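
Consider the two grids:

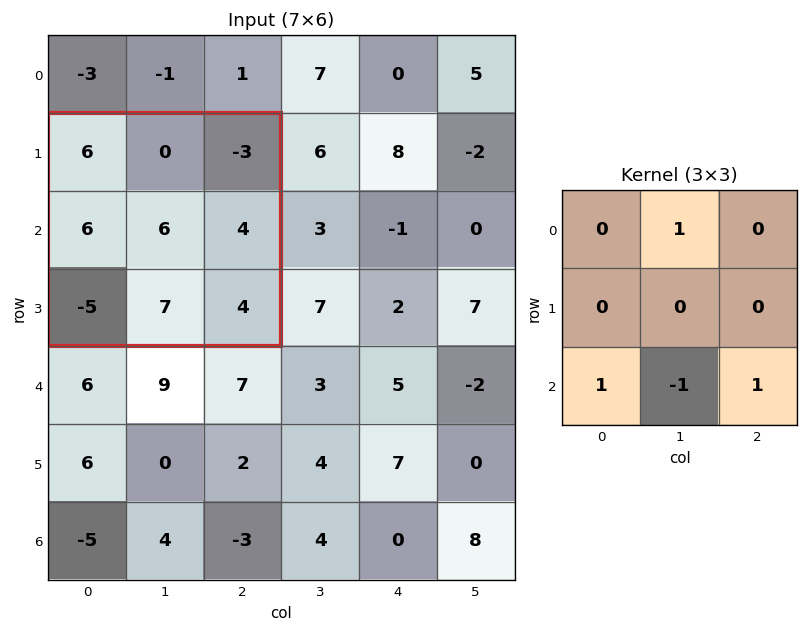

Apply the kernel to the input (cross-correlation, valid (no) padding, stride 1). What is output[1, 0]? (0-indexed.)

-8

The receptive field on the input at this output position is [6 0 -3 / 6 6 4 / -5 7 4]. Elementwise product with the kernel and sum: 0·1 + -5·1 + 7·-1 + 4·1.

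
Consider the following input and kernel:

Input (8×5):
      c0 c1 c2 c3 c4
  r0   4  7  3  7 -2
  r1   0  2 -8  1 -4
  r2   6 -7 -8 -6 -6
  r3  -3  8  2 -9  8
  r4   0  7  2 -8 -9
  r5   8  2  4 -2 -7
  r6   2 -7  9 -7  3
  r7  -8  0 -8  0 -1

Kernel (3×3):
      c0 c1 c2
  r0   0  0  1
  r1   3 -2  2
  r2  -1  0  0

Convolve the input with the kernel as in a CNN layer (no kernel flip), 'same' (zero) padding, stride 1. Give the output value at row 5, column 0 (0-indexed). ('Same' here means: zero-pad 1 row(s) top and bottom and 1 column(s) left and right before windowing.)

-5

The receptive field on the zero-padded input at this output position is [0 0 7 / 0 8 2 / 0 2 -7]. Elementwise product with the kernel and sum: 7·1 + 0·3 + 8·-2 + 2·2 + 0·-1.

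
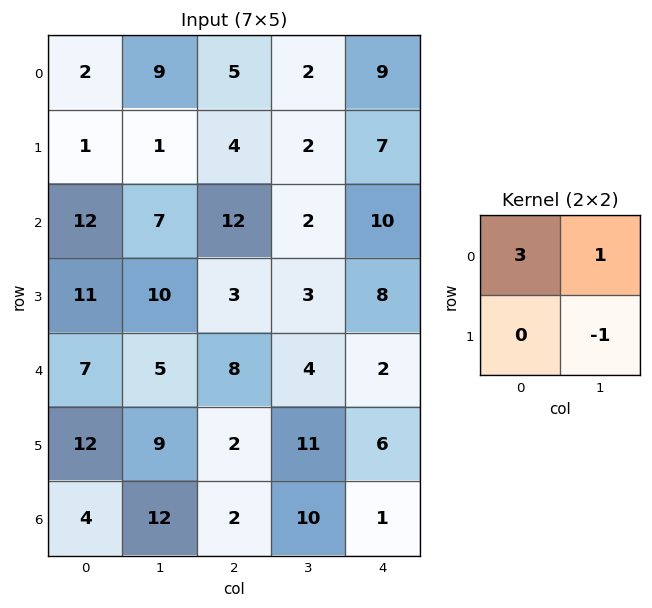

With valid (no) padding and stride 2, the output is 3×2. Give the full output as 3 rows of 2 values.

14 15
33 35
17 17

Output[0,0]: The receptive field on the input at this output position is [2 9 / 1 1]. Elementwise product with the kernel and sum: 2·3 + 9·1 + 1·-1.
Output[0,1]: The receptive field on the input at this output position is [5 2 / 4 2]. Elementwise product with the kernel and sum: 5·3 + 2·1 + 2·-1.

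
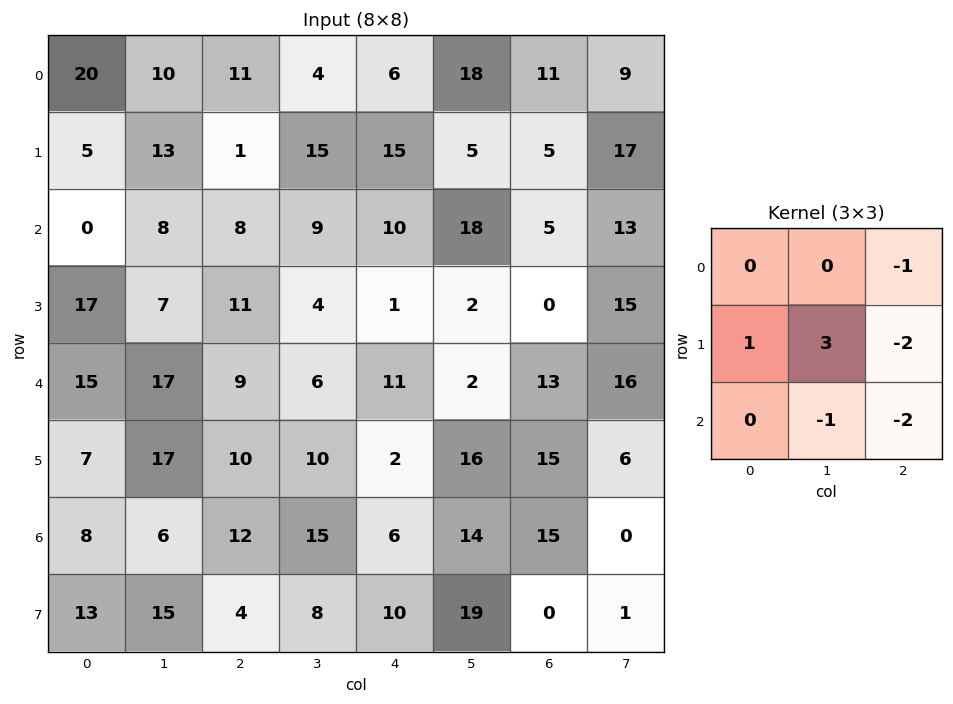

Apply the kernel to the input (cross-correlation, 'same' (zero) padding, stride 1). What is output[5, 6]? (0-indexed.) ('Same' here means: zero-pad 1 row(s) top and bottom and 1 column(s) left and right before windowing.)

18

The receptive field on the zero-padded input at this output position is [2 13 16 / 16 15 6 / 14 15 0]. Elementwise product with the kernel and sum: 16·-1 + 16·1 + 15·3 + 6·-2 + 15·-1 + 0·-2.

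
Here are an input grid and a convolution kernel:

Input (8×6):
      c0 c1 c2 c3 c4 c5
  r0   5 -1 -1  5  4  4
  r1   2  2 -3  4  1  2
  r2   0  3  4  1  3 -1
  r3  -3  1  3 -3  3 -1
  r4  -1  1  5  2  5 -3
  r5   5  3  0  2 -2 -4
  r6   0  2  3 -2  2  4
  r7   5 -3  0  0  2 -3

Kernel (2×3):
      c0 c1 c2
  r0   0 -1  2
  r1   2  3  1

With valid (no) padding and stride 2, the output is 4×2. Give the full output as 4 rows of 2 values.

Output[0,0]: The receptive field on the input at this output position is [5 -1 -1 / 2 2 -3]. Elementwise product with the kernel and sum: -1·-1 + -1·2 + 2·2 + 2·3 + -3·1.
Output[0,1]: The receptive field on the input at this output position is [-1 5 4 / -3 4 1]. Elementwise product with the kernel and sum: 5·-1 + 4·2 + -3·2 + 4·3 + 1·1.

6 10
5 5
28 12
5 8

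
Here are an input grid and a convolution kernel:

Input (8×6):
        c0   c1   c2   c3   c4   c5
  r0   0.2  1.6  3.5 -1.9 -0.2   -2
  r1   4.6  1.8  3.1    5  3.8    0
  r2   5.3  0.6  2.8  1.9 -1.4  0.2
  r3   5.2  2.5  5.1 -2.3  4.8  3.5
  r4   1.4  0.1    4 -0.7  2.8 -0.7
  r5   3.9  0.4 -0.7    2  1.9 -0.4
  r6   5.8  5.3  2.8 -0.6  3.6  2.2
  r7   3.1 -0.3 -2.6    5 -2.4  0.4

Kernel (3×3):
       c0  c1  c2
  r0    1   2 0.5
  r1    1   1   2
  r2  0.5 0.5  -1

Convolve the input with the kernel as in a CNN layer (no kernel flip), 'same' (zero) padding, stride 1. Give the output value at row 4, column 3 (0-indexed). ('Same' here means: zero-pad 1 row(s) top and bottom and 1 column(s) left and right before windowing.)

The receptive field on the zero-padded input at this output position is [5.1 -2.3 4.8 / 4 -0.7 2.8 / -0.7 2 1.9]. Elementwise product with the kernel and sum: 5.1·1 + -2.3·2 + 4.8·0.5 + 4·1 + -0.7·1 + 2.8·2 + -0.7·0.5 + 2·0.5 + 1.9·-1.

10.55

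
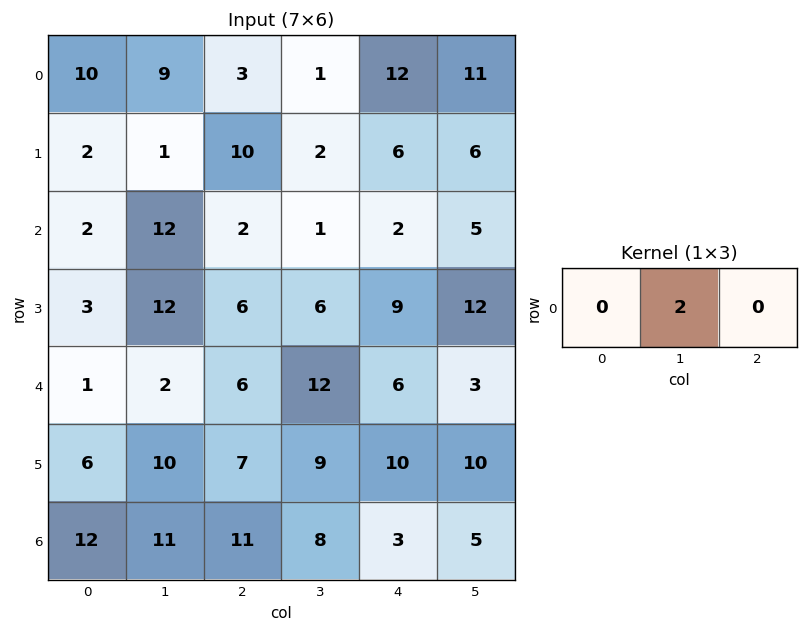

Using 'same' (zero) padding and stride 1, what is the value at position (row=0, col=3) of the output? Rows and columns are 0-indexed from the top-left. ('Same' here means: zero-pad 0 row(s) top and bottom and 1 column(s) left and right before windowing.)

The receptive field on the zero-padded input at this output position is [3 1 12]. Elementwise product with the kernel and sum: 1·2.

2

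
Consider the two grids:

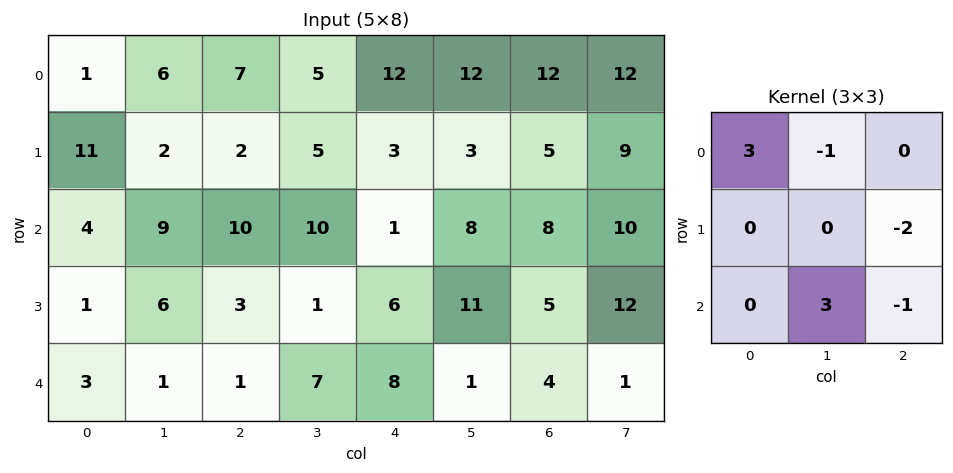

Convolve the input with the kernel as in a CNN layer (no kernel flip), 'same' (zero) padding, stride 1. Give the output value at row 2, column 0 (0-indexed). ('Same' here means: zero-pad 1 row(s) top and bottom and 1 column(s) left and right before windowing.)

The receptive field on the zero-padded input at this output position is [0 11 2 / 0 4 9 / 0 1 6]. Elementwise product with the kernel and sum: 0·3 + 11·-1 + 9·-2 + 1·3 + 6·-1.

-32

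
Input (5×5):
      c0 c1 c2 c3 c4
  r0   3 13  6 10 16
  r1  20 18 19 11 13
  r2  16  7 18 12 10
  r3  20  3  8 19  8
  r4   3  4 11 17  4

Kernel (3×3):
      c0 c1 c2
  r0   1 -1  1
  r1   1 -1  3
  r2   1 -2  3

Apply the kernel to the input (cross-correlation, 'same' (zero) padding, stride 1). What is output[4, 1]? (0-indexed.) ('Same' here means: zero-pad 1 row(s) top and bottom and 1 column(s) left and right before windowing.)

57

The receptive field on the zero-padded input at this output position is [20 3 8 / 3 4 11 / 0 0 0]. Elementwise product with the kernel and sum: 20·1 + 3·-1 + 8·1 + 3·1 + 4·-1 + 11·3 + 0·1 + 0·-2 + 0·3.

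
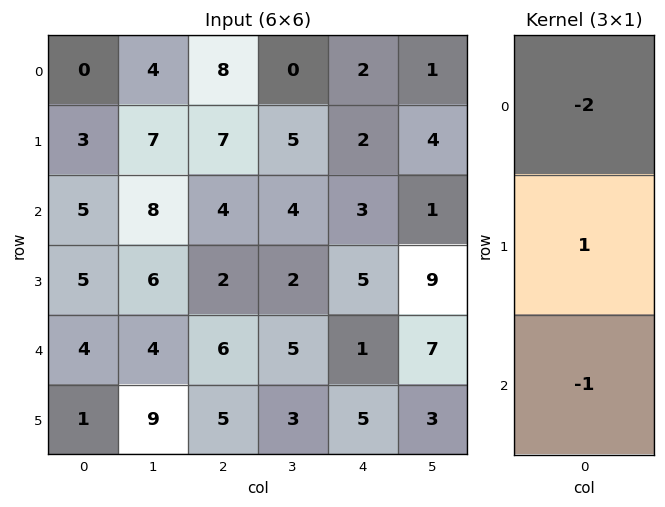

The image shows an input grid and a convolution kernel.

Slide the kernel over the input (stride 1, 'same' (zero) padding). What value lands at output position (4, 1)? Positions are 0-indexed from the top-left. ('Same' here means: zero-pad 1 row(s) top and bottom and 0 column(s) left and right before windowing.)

-17

The receptive field on the zero-padded input at this output position is [6 / 4 / 9]. Elementwise product with the kernel and sum: 6·-2 + 4·1 + 9·-1.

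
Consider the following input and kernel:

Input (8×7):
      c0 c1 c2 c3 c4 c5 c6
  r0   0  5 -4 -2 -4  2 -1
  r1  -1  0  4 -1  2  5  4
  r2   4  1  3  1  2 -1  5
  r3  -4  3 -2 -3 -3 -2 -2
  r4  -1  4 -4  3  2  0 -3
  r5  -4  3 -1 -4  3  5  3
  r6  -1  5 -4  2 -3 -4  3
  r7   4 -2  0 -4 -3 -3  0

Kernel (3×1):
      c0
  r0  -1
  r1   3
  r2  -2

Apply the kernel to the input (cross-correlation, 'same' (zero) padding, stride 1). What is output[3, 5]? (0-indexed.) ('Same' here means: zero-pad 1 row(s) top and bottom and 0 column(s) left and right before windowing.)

-5

The receptive field on the zero-padded input at this output position is [-1 / -2 / 0]. Elementwise product with the kernel and sum: -1·-1 + -2·3 + 0·-2.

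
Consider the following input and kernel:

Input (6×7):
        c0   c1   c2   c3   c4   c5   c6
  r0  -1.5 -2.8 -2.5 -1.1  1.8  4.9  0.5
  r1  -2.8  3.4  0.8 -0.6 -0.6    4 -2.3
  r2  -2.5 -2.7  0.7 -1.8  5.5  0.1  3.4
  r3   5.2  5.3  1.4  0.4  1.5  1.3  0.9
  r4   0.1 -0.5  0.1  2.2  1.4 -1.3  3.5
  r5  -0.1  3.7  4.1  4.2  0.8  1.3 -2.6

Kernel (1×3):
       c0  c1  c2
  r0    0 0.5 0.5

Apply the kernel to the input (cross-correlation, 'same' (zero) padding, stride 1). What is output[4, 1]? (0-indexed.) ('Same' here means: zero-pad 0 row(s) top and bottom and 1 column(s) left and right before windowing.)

-0.2

The receptive field on the zero-padded input at this output position is [0.1 -0.5 0.1]. Elementwise product with the kernel and sum: -0.5·0.5 + 0.1·0.5.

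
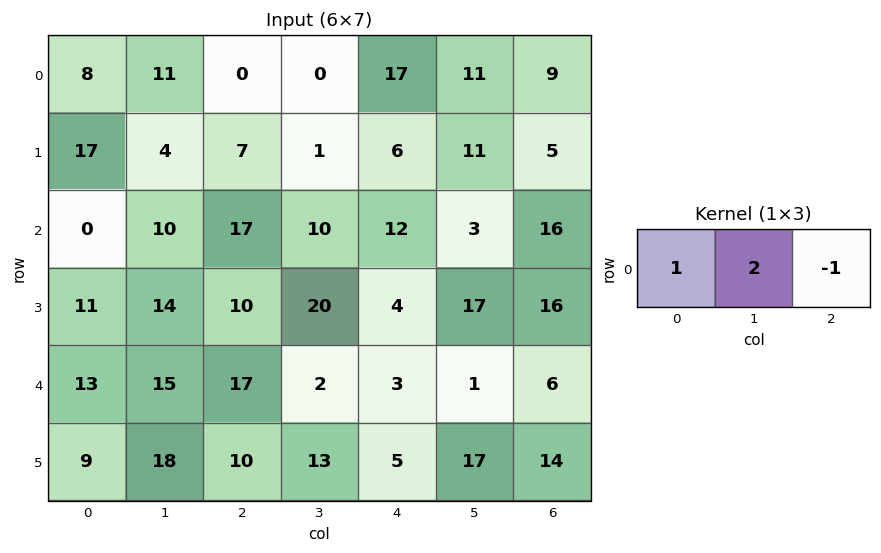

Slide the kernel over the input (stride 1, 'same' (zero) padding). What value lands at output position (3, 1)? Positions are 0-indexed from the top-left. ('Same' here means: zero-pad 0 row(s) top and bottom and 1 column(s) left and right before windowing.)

29

The receptive field on the zero-padded input at this output position is [11 14 10]. Elementwise product with the kernel and sum: 11·1 + 14·2 + 10·-1.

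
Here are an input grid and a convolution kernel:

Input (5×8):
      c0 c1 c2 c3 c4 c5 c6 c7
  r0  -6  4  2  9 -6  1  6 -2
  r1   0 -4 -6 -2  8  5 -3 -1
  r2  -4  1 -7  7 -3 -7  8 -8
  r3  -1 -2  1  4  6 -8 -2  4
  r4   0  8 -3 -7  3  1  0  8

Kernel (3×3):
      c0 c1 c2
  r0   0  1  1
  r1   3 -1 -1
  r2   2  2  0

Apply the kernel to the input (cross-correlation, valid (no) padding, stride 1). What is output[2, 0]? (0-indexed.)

The receptive field on the input at this output position is [-4 1 -7 / -1 -2 1 / 0 8 -3]. Elementwise product with the kernel and sum: 1·1 + -7·1 + -1·3 + -2·-1 + 1·-1 + 0·2 + 8·2.

8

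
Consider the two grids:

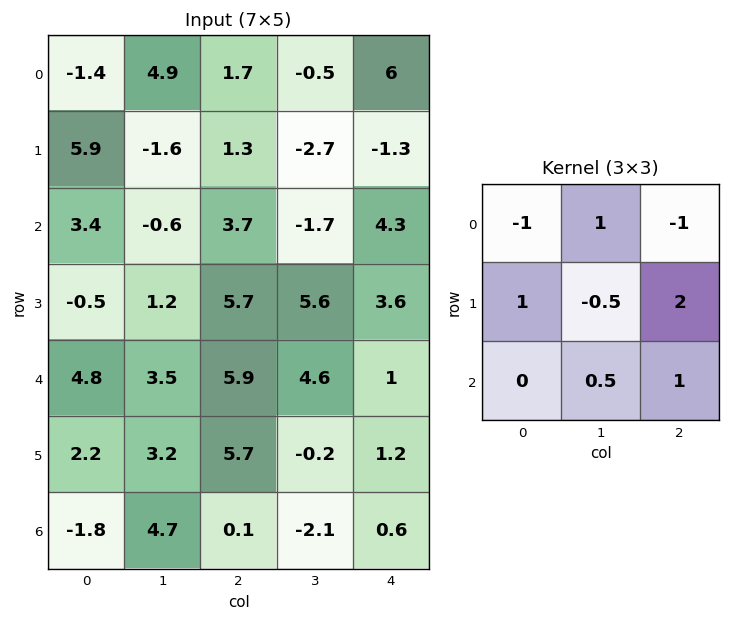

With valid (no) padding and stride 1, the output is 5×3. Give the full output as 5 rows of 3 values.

Output[0,0]: The receptive field on the input at this output position is [-1.4 4.9 1.7 / 5.9 -1.6 1.3 / 3.4 -0.6 3.7]. Elementwise product with the kernel and sum: -1.4·-1 + 4.9·1 + 1.7·-1 + 5.9·1 + -1.6·-0.5 + 1.3·2 + -0.6·0.5 + 3.7·1.

17.3 -10.2 -4.7
8.6 8.2 16.85
10.25 23.1 3.7
18.15 11.3 3
7.25 -4.3 5.45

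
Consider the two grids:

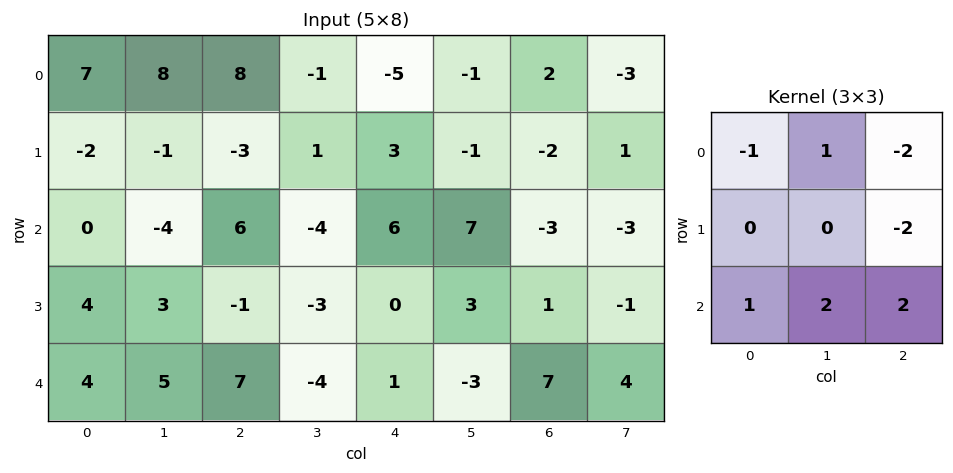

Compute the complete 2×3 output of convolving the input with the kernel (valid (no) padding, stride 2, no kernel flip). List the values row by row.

-5 5 18
14 -21 14

Output[0,0]: The receptive field on the input at this output position is [7 8 8 / -2 -1 -3 / 0 -4 6]. Elementwise product with the kernel and sum: 7·-1 + 8·1 + 8·-2 + -3·-2 + 0·1 + -4·2 + 6·2.
Output[0,1]: The receptive field on the input at this output position is [8 -1 -5 / -3 1 3 / 6 -4 6]. Elementwise product with the kernel and sum: 8·-1 + -1·1 + -5·-2 + 3·-2 + 6·1 + -4·2 + 6·2.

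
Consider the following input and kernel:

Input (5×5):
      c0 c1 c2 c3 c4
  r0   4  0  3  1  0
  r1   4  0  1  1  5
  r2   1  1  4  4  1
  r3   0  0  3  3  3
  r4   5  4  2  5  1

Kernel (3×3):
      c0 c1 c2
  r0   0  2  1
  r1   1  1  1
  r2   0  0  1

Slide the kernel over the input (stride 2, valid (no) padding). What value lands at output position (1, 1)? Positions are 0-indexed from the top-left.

The receptive field on the input at this output position is [4 4 1 / 3 3 3 / 2 5 1]. Elementwise product with the kernel and sum: 4·2 + 1·1 + 3·1 + 3·1 + 3·1 + 1·1.

19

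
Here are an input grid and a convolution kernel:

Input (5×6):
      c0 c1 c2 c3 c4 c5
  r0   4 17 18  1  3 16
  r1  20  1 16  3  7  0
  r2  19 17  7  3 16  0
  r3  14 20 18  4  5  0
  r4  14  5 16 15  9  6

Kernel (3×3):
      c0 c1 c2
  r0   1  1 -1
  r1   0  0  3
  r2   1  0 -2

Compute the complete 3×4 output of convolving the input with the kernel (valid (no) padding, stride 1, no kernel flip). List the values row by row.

56 54 12 -9
4 35 68 14
65 8 7 22

Output[0,0]: The receptive field on the input at this output position is [4 17 18 / 20 1 16 / 19 17 7]. Elementwise product with the kernel and sum: 4·1 + 17·1 + 18·-1 + 16·3 + 19·1 + 7·-2.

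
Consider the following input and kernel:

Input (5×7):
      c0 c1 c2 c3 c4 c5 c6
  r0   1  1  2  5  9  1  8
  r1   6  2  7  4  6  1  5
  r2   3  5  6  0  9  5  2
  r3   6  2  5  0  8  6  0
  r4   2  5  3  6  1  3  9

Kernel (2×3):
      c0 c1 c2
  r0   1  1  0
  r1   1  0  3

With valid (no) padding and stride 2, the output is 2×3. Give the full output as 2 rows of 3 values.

Output[0,0]: The receptive field on the input at this output position is [1 1 2 / 6 2 7]. Elementwise product with the kernel and sum: 1·1 + 1·1 + 6·1 + 7·3.
Output[0,1]: The receptive field on the input at this output position is [2 5 9 / 7 4 6]. Elementwise product with the kernel and sum: 2·1 + 5·1 + 7·1 + 6·3.

29 32 31
29 35 22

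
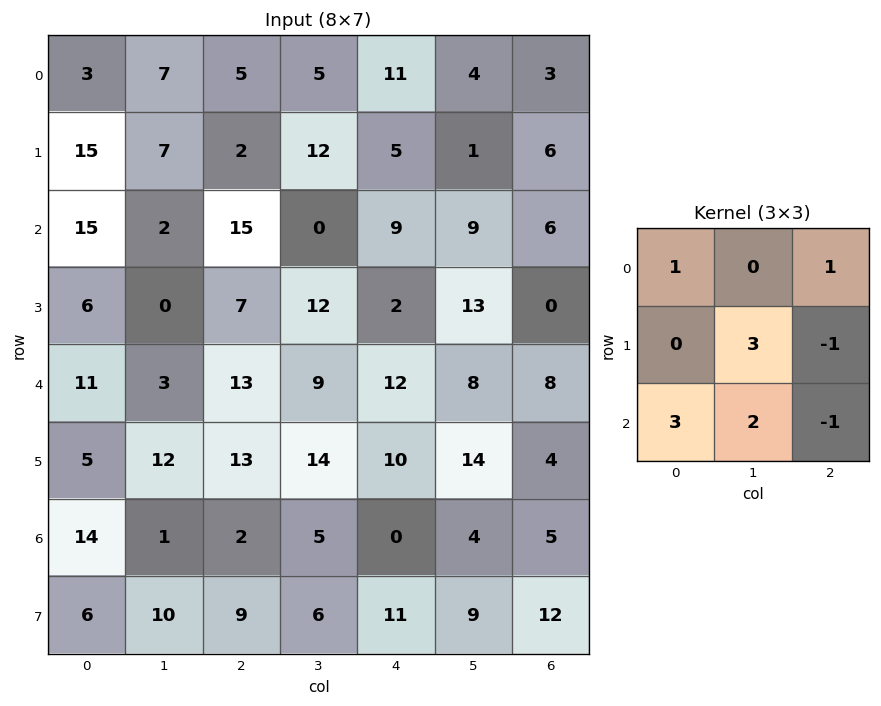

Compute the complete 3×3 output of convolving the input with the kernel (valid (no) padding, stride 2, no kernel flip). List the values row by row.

Output[0,0]: The receptive field on the input at this output position is [3 7 5 / 15 7 2 / 15 2 15]. Elementwise product with the kernel and sum: 3·1 + 5·1 + 7·3 + 2·-1 + 15·3 + 2·2 + 15·-1.

61 83 50
49 103 98
89 73 61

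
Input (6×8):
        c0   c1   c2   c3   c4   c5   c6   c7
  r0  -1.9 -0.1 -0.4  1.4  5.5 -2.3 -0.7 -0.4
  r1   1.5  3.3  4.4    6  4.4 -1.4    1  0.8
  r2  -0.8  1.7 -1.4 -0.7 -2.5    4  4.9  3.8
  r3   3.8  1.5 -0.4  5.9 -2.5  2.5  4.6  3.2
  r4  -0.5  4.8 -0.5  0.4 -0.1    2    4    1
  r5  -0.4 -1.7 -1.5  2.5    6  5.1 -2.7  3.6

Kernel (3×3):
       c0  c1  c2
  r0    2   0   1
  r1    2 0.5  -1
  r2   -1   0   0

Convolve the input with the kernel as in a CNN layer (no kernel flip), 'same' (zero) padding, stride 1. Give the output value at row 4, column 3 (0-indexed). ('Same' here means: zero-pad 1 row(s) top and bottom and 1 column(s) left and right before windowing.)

-2.5

The receptive field on the zero-padded input at this output position is [-0.4 5.9 -2.5 / -0.5 0.4 -0.1 / -1.5 2.5 6]. Elementwise product with the kernel and sum: -0.4·2 + -2.5·1 + -0.5·2 + 0.4·0.5 + -0.1·-1 + -1.5·-1.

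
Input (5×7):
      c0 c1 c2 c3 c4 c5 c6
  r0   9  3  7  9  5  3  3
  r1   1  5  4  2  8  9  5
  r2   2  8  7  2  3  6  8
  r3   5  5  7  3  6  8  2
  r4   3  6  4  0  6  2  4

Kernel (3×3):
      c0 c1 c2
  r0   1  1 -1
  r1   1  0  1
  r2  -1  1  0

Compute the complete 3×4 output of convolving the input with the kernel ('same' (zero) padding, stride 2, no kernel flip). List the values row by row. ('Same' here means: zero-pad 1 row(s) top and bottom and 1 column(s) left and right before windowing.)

Output[0,0]: The receptive field on the zero-padded input at this output position is [0 0 0 / 0 9 3 / 0 1 5]. Elementwise product with the kernel and sum: 0·1 + 0·1 + 0·-1 + 0·1 + 3·1 + 0·-1 + 1·1.
Output[0,1]: The receptive field on the zero-padded input at this output position is [0 0 0 / 3 7 9 / 5 4 2]. Elementwise product with the kernel and sum: 0·1 + 0·1 + 0·-1 + 3·1 + 9·1 + 5·-1 + 4·1.

4 11 18 -1
9 19 12 14
6 15 3 12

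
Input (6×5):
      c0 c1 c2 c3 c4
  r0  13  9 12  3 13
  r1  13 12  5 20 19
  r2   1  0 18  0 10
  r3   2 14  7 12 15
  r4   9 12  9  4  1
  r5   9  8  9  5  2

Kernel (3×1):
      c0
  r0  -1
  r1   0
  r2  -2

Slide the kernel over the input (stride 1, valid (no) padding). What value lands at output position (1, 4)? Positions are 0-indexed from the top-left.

The receptive field on the input at this output position is [19 / 10 / 15]. Elementwise product with the kernel and sum: 19·-1 + 15·-2.

-49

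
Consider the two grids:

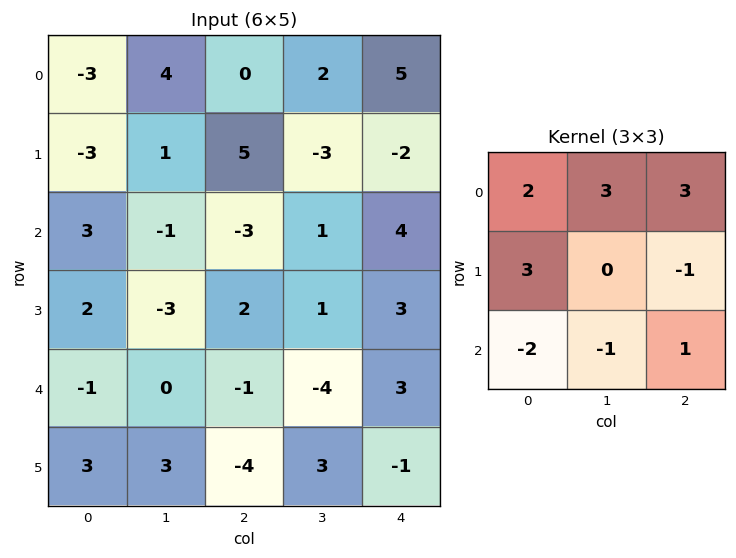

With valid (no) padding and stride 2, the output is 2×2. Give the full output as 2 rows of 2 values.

-16 47
-1 21

Output[0,0]: The receptive field on the input at this output position is [-3 4 0 / -3 1 5 / 3 -1 -3]. Elementwise product with the kernel and sum: -3·2 + 4·3 + 0·3 + -3·3 + 5·-1 + 3·-2 + -1·-1 + -3·1.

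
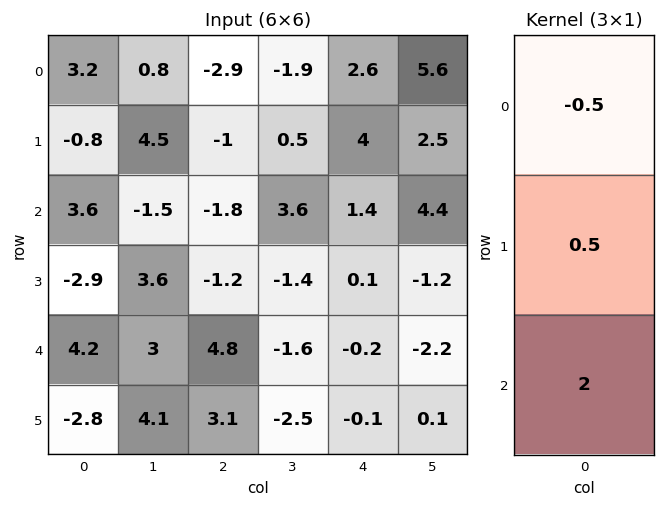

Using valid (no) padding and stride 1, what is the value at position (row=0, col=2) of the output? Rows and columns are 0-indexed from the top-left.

The receptive field on the input at this output position is [-2.9 / -1 / -1.8]. Elementwise product with the kernel and sum: -2.9·-0.5 + -1·0.5 + -1.8·2.

-2.65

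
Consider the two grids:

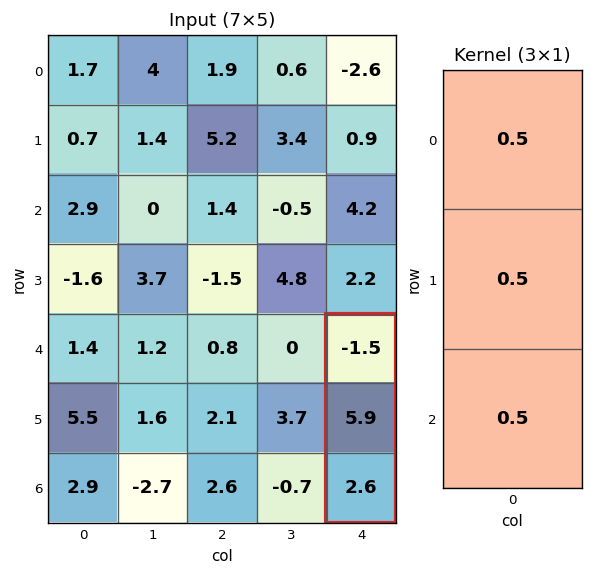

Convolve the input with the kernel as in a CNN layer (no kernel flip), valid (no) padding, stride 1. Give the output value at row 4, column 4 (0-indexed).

3.5

The receptive field on the input at this output position is [-1.5 / 5.9 / 2.6]. Elementwise product with the kernel and sum: -1.5·0.5 + 5.9·0.5 + 2.6·0.5.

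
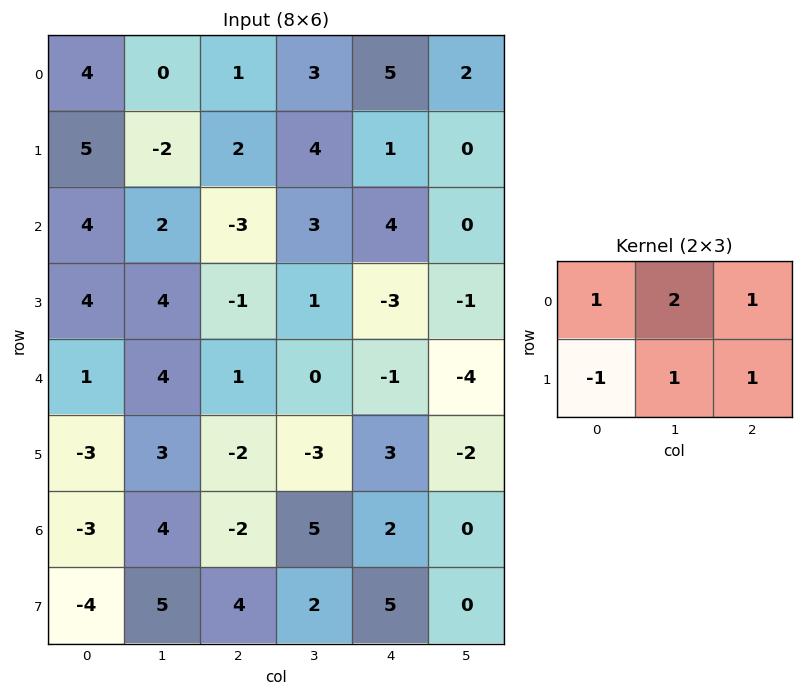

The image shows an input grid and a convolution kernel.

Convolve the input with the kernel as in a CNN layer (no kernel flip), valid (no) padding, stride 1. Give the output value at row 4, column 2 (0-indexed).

2

The receptive field on the input at this output position is [1 0 -1 / -2 -3 3]. Elementwise product with the kernel and sum: 1·1 + 0·2 + -1·1 + -2·-1 + -3·1 + 3·1.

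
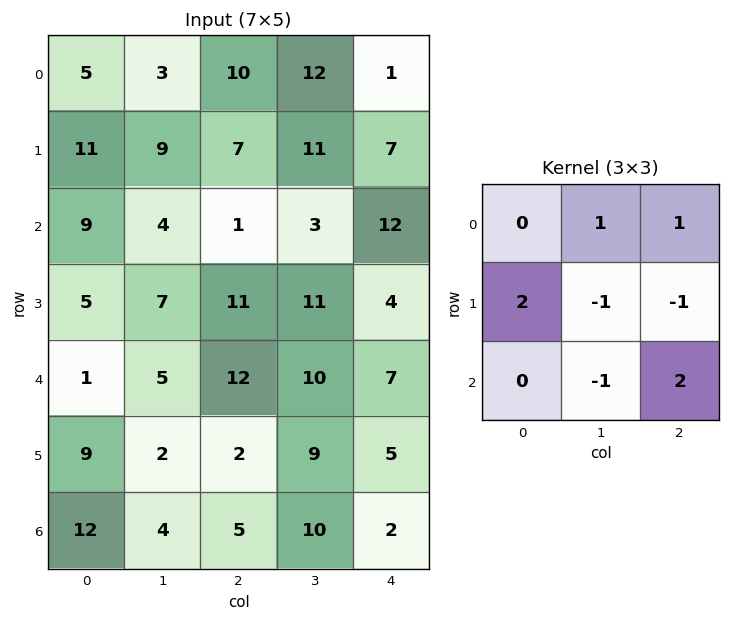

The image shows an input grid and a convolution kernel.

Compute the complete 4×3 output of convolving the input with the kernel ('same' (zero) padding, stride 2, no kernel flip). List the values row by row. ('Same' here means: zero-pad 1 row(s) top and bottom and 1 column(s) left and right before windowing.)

Output[0,0]: The receptive field on the zero-padded input at this output position is [0 0 0 / 0 5 3 / 0 11 9]. Elementwise product with the kernel and sum: 0·1 + 0·1 + 0·2 + 5·-1 + 3·-1 + 11·-1 + 9·2.
Output[0,1]: The receptive field on the zero-padded input at this output position is [0 0 0 / 3 10 12 / 9 7 11]. Elementwise product with the kernel and sum: 0·1 + 0·1 + 3·2 + 10·-1 + 12·-1 + 7·-1 + 11·2.

-1 -1 16
16 33 -3
1 26 12
-5 4 23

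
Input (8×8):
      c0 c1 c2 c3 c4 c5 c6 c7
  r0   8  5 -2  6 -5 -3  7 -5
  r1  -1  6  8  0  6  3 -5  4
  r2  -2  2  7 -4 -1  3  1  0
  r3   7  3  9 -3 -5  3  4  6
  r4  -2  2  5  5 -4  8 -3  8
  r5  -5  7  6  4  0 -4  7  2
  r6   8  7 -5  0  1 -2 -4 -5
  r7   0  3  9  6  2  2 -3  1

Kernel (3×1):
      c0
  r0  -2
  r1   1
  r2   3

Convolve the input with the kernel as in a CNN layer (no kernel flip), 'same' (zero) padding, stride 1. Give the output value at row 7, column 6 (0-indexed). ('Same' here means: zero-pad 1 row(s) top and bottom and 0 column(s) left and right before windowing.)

5

The receptive field on the zero-padded input at this output position is [-4 / -3 / 0]. Elementwise product with the kernel and sum: -4·-2 + -3·1 + 0·3.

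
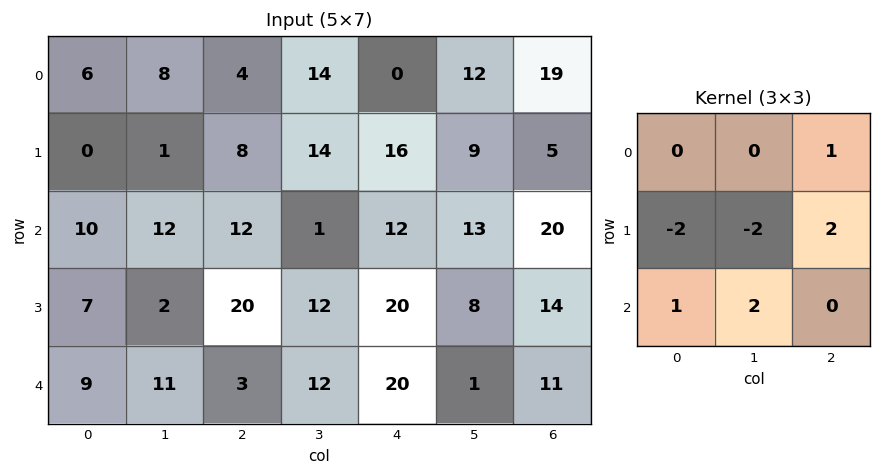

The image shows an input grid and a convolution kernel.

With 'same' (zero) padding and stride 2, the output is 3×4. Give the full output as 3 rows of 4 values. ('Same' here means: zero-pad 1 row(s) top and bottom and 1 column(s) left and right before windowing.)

Output[0,0]: The receptive field on the zero-padded input at this output position is [0 0 0 / 0 6 8 / 0 0 1]. Elementwise product with the kernel and sum: 0·1 + 0·-2 + 6·-2 + 8·2 + 0·1 + 0·2.
Output[0,1]: The receptive field on the zero-padded input at this output position is [0 0 0 / 8 4 14 / 1 8 14]. Elementwise product with the kernel and sum: 0·1 + 8·-2 + 4·-2 + 14·2 + 1·1 + 8·2.

4 21 42 -43
19 10 61 -30
6 8 -54 -24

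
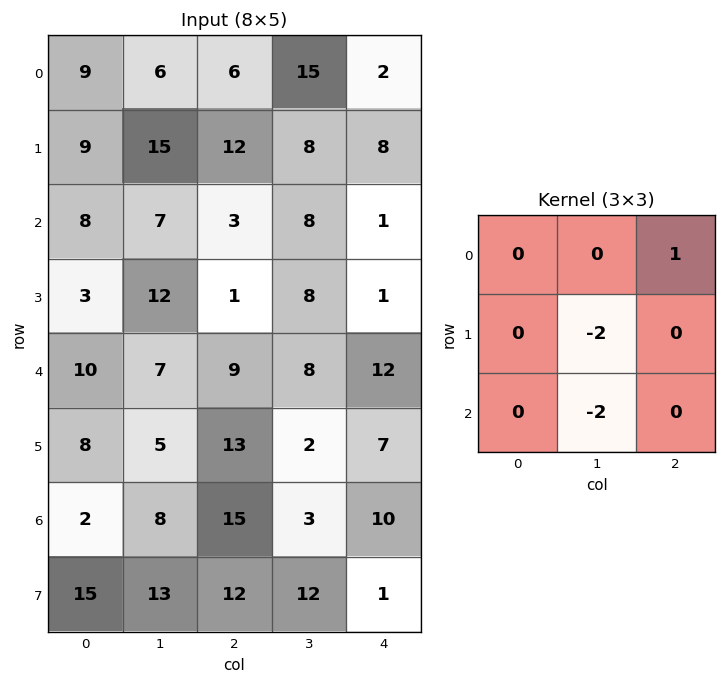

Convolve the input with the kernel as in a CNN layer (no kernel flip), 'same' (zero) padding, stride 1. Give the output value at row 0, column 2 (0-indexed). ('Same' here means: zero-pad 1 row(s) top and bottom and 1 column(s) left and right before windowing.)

-36

The receptive field on the zero-padded input at this output position is [0 0 0 / 6 6 15 / 15 12 8]. Elementwise product with the kernel and sum: 0·1 + 6·-2 + 12·-2.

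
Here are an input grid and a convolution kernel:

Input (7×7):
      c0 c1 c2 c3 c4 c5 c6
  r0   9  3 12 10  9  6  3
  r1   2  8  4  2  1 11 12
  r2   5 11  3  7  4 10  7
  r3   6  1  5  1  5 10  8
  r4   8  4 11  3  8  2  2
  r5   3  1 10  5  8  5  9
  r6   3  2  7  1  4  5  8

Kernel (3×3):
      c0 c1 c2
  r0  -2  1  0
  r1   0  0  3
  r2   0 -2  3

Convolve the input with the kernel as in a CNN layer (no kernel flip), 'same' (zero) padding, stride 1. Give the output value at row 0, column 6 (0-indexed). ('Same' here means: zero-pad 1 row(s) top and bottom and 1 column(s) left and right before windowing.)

The receptive field on the zero-padded input at this output position is [0 0 0 / 6 3 0 / 11 12 0]. Elementwise product with the kernel and sum: 0·-2 + 0·1 + 0·3 + 12·-2 + 0·3.

-24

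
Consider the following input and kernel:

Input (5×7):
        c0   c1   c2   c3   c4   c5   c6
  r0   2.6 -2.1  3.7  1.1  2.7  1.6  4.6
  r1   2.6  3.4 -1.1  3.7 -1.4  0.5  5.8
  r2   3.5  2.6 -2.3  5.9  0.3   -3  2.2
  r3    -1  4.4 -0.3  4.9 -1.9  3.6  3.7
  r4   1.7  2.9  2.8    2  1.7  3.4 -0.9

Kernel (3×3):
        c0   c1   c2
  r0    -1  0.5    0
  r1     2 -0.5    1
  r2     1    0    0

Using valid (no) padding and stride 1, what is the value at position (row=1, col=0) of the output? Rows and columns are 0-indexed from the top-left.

The receptive field on the input at this output position is [2.6 3.4 -1.1 / 3.5 2.6 -2.3 / -1 4.4 -0.3]. Elementwise product with the kernel and sum: 2.6·-1 + 3.4·0.5 + 3.5·2 + 2.6·-0.5 + -2.3·1 + -1·1.

1.5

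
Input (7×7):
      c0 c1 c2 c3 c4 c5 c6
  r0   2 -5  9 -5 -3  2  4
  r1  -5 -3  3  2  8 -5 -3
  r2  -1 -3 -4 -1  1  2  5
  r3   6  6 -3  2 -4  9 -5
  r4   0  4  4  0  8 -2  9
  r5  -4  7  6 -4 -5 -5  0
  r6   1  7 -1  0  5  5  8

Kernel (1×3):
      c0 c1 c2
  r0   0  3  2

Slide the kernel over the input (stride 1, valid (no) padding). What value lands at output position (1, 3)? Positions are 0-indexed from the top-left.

The receptive field on the input at this output position is [2 8 -5]. Elementwise product with the kernel and sum: 8·3 + -5·2.

14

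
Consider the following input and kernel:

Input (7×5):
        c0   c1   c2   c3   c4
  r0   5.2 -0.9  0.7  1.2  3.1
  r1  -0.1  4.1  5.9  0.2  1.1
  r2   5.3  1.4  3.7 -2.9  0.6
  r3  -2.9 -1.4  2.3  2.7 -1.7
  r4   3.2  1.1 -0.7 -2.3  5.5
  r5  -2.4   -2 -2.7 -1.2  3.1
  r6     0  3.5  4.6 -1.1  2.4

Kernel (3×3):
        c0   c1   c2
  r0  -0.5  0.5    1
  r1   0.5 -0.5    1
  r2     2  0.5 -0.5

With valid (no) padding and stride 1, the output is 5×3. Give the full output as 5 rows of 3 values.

Output[0,0]: The receptive field on the input at this output position is [5.2 -0.9 0.7 / -0.1 4.1 5.9 / 5.3 1.4 3.7]. Elementwise product with the kernel and sum: 5.2·-0.5 + -0.9·0.5 + 0.7·1 + -0.1·0.5 + 4.1·-0.5 + 5.9·1 + 5.3·2 + 1.4·0.5 + 3.7·-0.5.

10.9 7.4 12.95
6 -5.95 8.95
10.6 2.1 -9.9
-1.05 -1.6 -2.75
-5.2 5.8 14.5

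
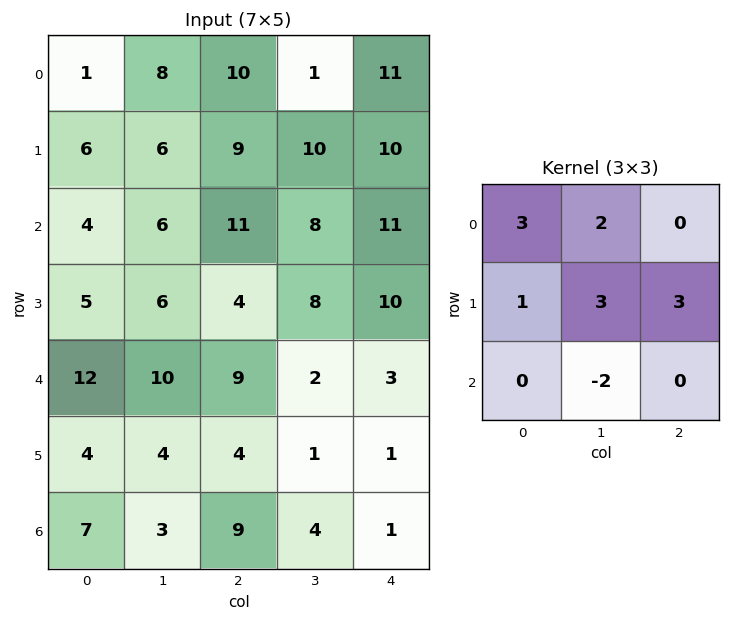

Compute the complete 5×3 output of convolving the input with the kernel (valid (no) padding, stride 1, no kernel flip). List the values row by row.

Output[0,0]: The receptive field on the input at this output position is [1 8 10 / 6 6 9 / 4 6 11]. Elementwise product with the kernel and sum: 1·3 + 8·2 + 6·1 + 6·3 + 9·3 + 6·-2.

58 85 85
73 91 99
39 64 103
88 61 50
78 49 33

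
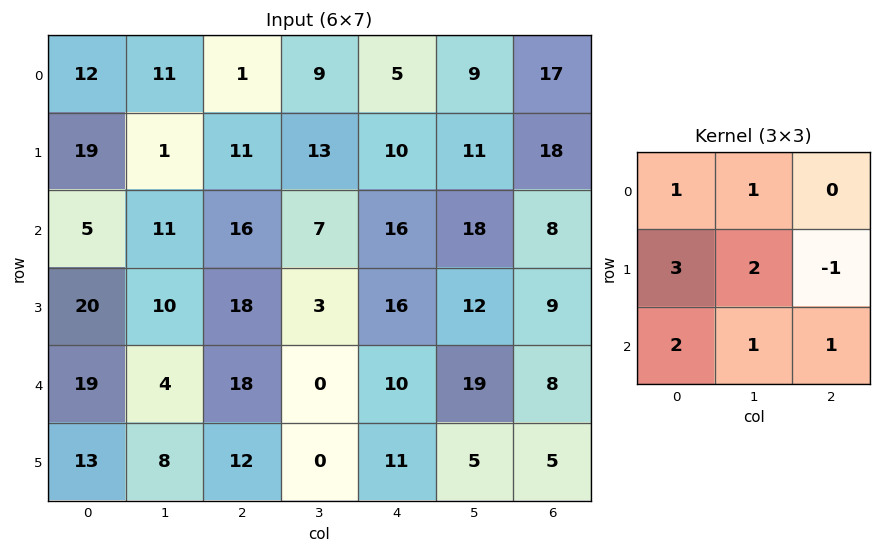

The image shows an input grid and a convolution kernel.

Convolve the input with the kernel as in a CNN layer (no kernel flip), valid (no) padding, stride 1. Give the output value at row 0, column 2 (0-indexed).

114

The receptive field on the input at this output position is [1 9 5 / 11 13 10 / 16 7 16]. Elementwise product with the kernel and sum: 1·1 + 9·1 + 11·3 + 13·2 + 10·-1 + 16·2 + 7·1 + 16·1.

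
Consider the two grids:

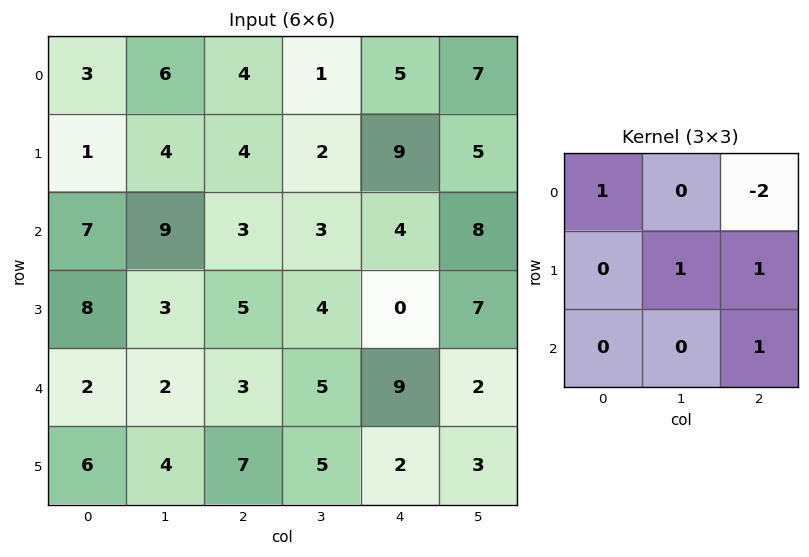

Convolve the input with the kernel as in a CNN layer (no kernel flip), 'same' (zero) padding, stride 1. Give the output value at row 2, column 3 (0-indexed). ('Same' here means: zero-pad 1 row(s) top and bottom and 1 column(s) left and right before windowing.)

-7

The receptive field on the zero-padded input at this output position is [4 2 9 / 3 3 4 / 5 4 0]. Elementwise product with the kernel and sum: 4·1 + 9·-2 + 3·1 + 4·1 + 0·1.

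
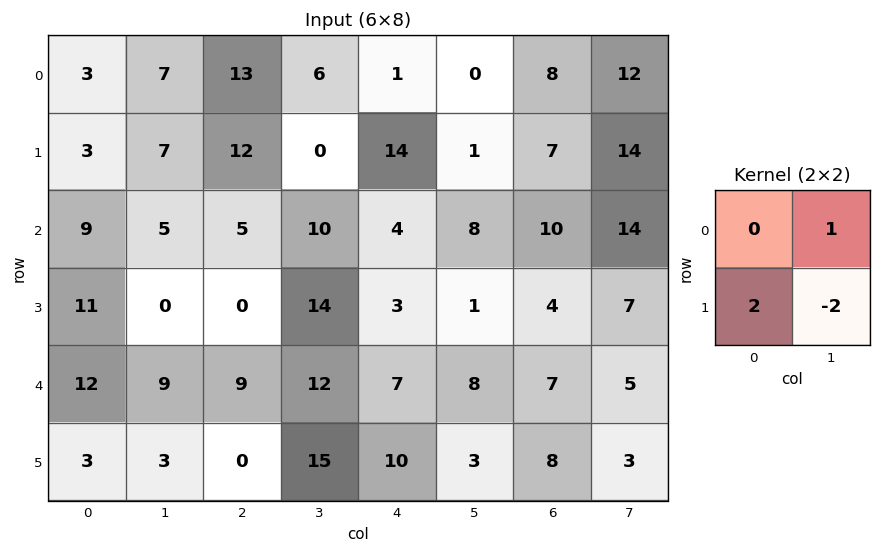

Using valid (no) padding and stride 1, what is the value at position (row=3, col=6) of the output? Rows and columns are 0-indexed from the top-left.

The receptive field on the input at this output position is [4 7 / 7 5]. Elementwise product with the kernel and sum: 7·1 + 7·2 + 5·-2.

11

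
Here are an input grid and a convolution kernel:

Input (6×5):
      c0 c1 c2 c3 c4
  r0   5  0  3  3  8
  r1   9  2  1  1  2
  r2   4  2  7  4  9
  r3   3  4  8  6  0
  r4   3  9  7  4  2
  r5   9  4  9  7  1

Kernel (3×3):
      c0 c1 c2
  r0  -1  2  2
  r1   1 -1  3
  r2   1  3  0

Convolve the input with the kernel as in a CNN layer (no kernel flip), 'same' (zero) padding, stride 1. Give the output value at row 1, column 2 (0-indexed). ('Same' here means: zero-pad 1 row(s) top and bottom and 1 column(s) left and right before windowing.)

39

The receptive field on the zero-padded input at this output position is [0 3 3 / 2 1 1 / 2 7 4]. Elementwise product with the kernel and sum: 0·-1 + 3·2 + 3·2 + 2·1 + 1·-1 + 1·3 + 2·1 + 7·3.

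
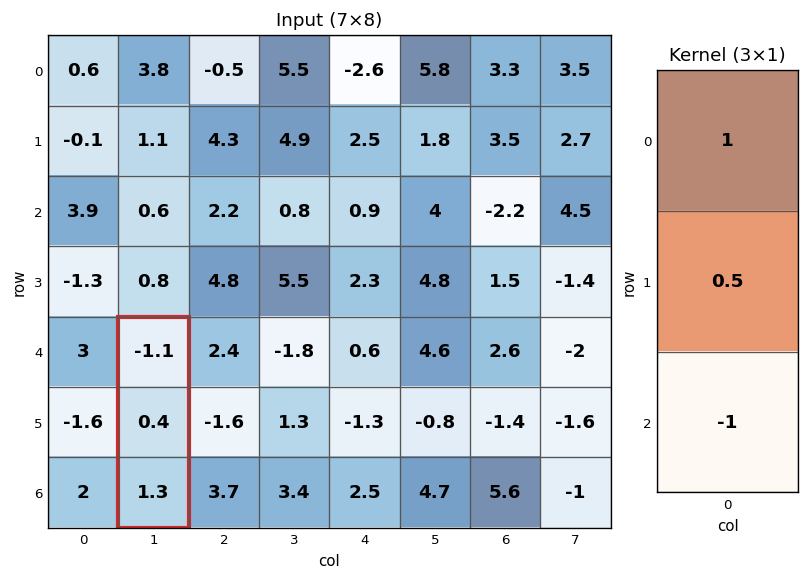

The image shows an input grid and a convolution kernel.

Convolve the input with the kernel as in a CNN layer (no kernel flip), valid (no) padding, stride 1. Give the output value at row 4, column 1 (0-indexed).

The receptive field on the input at this output position is [-1.1 / 0.4 / 1.3]. Elementwise product with the kernel and sum: -1.1·1 + 0.4·0.5 + 1.3·-1.

-2.2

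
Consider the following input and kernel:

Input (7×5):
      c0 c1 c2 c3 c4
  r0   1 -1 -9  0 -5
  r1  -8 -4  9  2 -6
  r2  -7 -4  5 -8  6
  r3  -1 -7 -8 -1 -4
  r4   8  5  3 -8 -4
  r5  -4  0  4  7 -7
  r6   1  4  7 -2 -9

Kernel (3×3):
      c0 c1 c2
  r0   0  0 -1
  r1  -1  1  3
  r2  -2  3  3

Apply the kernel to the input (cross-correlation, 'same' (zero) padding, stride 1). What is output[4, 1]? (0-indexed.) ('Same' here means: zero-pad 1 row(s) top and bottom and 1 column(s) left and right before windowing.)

The receptive field on the zero-padded input at this output position is [-1 -7 -8 / 8 5 3 / -4 0 4]. Elementwise product with the kernel and sum: -8·-1 + 8·-1 + 5·1 + 3·3 + -4·-2 + 0·3 + 4·3.

34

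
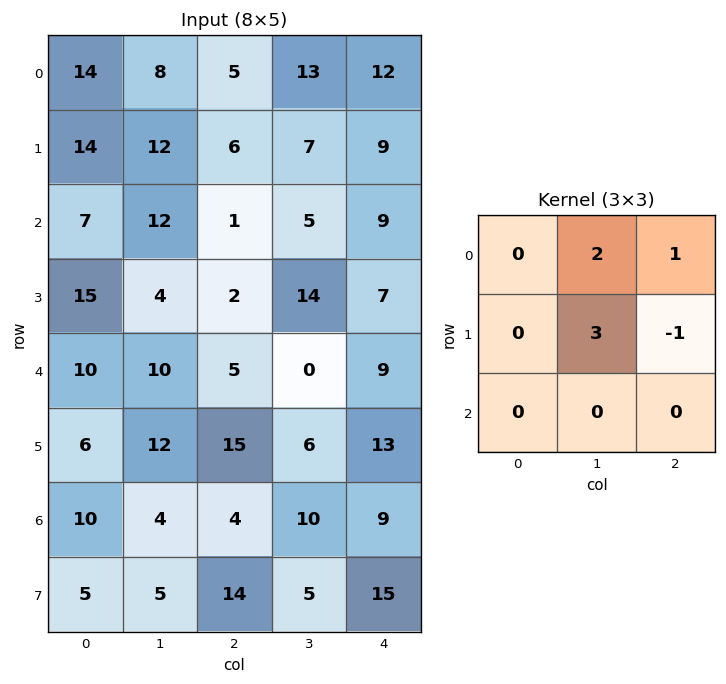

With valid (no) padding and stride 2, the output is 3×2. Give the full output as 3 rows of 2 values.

Output[0,0]: The receptive field on the input at this output position is [14 8 5 / 14 12 6 / 7 12 1]. Elementwise product with the kernel and sum: 8·2 + 5·1 + 12·3 + 6·-1.

51 50
35 54
46 14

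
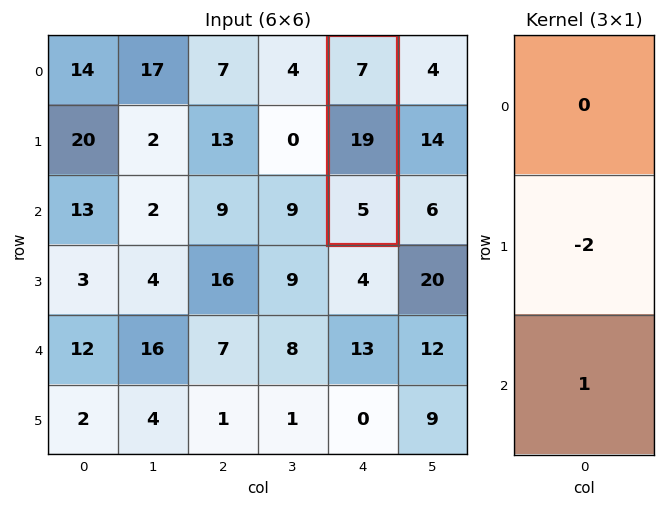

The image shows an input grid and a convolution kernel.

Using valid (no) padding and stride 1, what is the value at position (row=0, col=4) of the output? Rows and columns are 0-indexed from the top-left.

-33

The receptive field on the input at this output position is [7 / 19 / 5]. Elementwise product with the kernel and sum: 19·-2 + 5·1.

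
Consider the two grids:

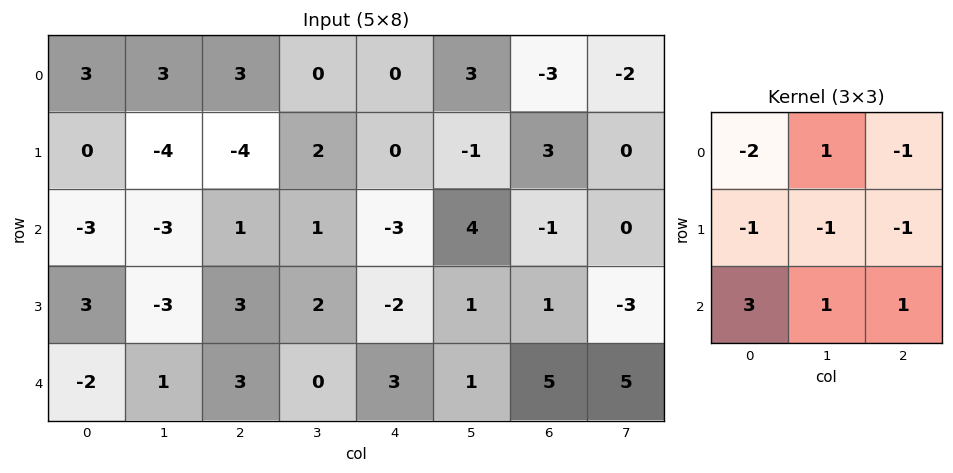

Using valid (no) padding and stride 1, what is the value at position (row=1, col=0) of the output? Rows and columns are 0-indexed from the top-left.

The receptive field on the input at this output position is [0 -4 -4 / -3 -3 1 / 3 -3 3]. Elementwise product with the kernel and sum: 0·-2 + -4·1 + -4·-1 + -3·-1 + -3·-1 + 1·-1 + 3·3 + -3·1 + 3·1.

14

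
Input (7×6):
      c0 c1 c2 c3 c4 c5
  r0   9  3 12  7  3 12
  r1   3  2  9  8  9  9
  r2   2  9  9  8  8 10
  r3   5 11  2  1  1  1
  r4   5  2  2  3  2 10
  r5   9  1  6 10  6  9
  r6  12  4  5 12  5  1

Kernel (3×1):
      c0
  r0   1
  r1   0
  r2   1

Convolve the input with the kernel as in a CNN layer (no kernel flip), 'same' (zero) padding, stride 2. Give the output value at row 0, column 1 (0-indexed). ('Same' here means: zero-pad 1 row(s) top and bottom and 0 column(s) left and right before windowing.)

9

The receptive field on the zero-padded input at this output position is [0 / 12 / 9]. Elementwise product with the kernel and sum: 0·1 + 9·1.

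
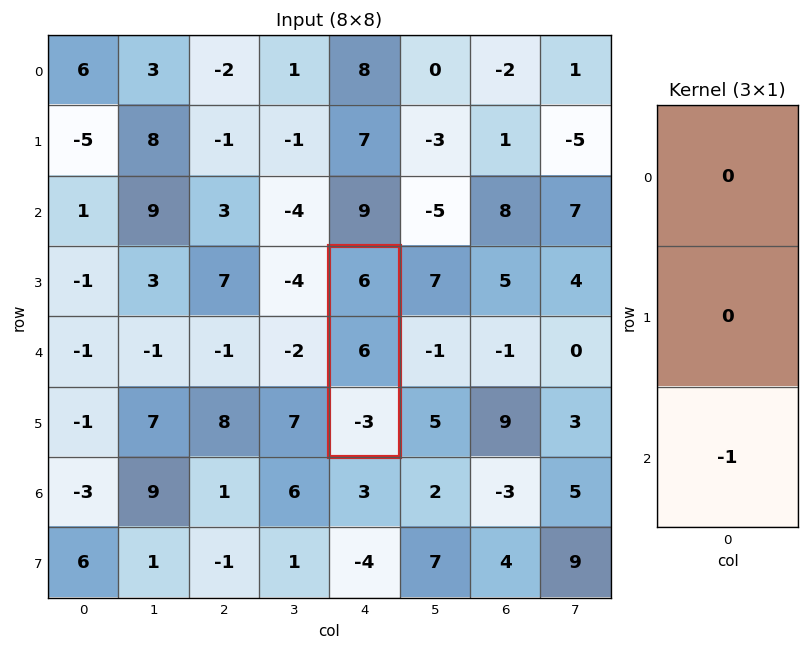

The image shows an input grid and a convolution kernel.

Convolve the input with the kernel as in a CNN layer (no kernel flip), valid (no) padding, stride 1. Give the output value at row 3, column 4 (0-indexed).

The receptive field on the input at this output position is [6 / 6 / -3]. Elementwise product with the kernel and sum: -3·-1.

3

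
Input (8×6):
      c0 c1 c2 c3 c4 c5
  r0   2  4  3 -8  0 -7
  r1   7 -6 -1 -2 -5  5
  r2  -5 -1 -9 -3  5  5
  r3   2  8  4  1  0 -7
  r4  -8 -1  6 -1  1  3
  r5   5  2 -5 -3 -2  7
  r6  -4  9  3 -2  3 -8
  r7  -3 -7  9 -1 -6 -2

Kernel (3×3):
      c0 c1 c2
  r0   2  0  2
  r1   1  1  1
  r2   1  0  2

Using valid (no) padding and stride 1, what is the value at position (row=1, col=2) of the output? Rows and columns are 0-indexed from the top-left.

-15

The receptive field on the input at this output position is [-1 -2 -5 / -9 -3 5 / 4 1 0]. Elementwise product with the kernel and sum: -1·2 + -5·2 + -9·1 + -3·1 + 5·1 + 4·1 + 0·2.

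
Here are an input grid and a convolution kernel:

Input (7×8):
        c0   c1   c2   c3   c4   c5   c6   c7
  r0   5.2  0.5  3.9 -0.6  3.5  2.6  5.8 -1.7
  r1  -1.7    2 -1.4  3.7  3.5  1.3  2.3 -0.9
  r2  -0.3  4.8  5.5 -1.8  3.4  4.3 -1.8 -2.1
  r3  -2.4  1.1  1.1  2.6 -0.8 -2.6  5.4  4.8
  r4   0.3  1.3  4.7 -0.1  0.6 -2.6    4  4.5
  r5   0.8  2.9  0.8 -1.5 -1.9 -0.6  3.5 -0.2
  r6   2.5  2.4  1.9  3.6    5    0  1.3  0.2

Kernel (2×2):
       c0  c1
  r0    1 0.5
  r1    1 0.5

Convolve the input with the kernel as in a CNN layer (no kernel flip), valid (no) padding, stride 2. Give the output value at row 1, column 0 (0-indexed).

The receptive field on the input at this output position is [-0.3 4.8 / -2.4 1.1]. Elementwise product with the kernel and sum: -0.3·1 + 4.8·0.5 + -2.4·1 + 1.1·0.5.

0.25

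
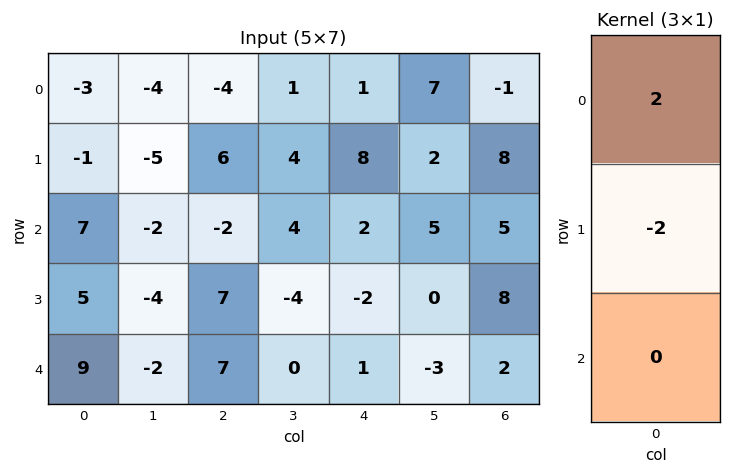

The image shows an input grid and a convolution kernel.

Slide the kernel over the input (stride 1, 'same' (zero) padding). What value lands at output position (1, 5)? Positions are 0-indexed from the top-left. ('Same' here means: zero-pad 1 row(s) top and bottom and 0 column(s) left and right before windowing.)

The receptive field on the zero-padded input at this output position is [7 / 2 / 5]. Elementwise product with the kernel and sum: 7·2 + 2·-2.

10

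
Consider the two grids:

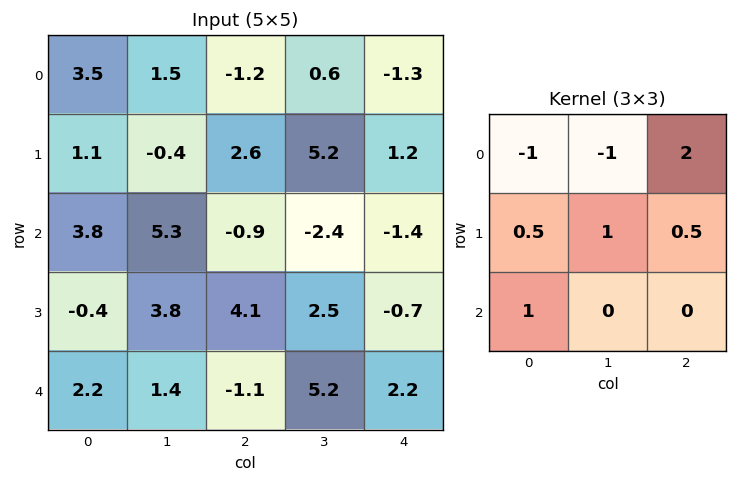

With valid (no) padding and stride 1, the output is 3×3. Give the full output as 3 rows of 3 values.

Output[0,0]: The receptive field on the input at this output position is [3.5 1.5 -1.2 / 1.1 -0.4 2.6 / 3.8 5.3 -0.9]. Elementwise product with the kernel and sum: 3.5·-1 + 1.5·-1 + -1.2·2 + 1.1·0.5 + -0.4·1 + 2.6·0.5 + 3.8·1.
Output[0,1]: The receptive field on the input at this output position is [1.5 -1.2 0.6 / -0.4 2.6 5.2 / 5.3 -0.9 -2.4]. Elementwise product with the kernel and sum: 1.5·-1 + -1.2·-1 + 0.6·2 + -0.4·0.5 + 2.6·1 + 5.2·0.5 + 5.3·1.

-2.15 11.2 4.2
10.85 12.55 -4.85
-3.05 -0.55 3.6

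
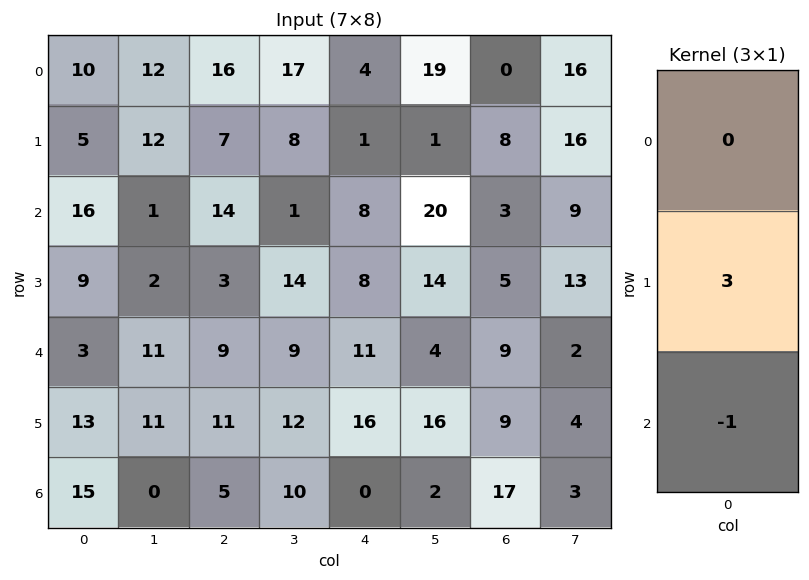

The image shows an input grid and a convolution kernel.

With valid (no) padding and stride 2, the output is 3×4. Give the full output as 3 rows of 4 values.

Output[0,0]: The receptive field on the input at this output position is [10 / 5 / 16]. Elementwise product with the kernel and sum: 5·3 + 16·-1.

-1 7 -5 21
24 0 13 6
24 28 48 10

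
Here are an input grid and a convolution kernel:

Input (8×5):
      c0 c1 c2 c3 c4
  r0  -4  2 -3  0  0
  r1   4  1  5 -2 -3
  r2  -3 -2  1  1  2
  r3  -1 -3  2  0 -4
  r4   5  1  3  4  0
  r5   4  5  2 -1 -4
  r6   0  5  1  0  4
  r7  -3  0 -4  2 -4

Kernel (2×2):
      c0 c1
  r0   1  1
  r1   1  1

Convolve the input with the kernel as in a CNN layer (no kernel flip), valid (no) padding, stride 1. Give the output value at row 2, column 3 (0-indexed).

The receptive field on the input at this output position is [1 2 / 0 -4]. Elementwise product with the kernel and sum: 1·1 + 2·1 + 0·1 + -4·1.

-1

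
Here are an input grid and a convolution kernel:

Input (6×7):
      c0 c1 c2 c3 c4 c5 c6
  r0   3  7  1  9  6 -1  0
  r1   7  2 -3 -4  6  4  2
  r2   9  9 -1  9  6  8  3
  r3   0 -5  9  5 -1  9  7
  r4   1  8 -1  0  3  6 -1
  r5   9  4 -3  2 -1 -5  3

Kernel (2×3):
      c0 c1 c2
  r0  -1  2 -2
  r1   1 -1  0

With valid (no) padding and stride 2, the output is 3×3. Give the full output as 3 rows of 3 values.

14 6 -6
16 11 -6
22 -10 15

Output[0,0]: The receptive field on the input at this output position is [3 7 1 / 7 2 -3]. Elementwise product with the kernel and sum: 3·-1 + 7·2 + 1·-2 + 7·1 + 2·-1.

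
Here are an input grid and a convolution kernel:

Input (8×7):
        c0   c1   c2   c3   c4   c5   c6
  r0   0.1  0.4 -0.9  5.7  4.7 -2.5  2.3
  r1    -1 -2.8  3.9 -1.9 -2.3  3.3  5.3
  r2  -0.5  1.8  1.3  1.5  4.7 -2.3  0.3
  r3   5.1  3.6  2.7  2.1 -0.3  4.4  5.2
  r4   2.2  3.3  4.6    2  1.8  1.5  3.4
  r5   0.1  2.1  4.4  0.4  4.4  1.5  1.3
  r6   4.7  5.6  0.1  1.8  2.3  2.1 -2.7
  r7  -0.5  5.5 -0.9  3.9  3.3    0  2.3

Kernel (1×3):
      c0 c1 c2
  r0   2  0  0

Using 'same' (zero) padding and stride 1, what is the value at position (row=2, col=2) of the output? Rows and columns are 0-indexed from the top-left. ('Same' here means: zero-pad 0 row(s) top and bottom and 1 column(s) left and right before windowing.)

3.6

The receptive field on the zero-padded input at this output position is [1.8 1.3 1.5]. Elementwise product with the kernel and sum: 1.8·2.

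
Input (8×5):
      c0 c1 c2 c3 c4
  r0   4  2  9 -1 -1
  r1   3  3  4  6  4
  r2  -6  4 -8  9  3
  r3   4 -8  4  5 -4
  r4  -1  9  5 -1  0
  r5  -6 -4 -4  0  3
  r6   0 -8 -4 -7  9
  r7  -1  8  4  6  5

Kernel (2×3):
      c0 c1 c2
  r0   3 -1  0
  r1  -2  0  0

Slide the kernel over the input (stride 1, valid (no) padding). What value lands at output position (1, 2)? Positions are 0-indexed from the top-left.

The receptive field on the input at this output position is [4 6 4 / -8 9 3]. Elementwise product with the kernel and sum: 4·3 + 6·-1 + -8·-2.

22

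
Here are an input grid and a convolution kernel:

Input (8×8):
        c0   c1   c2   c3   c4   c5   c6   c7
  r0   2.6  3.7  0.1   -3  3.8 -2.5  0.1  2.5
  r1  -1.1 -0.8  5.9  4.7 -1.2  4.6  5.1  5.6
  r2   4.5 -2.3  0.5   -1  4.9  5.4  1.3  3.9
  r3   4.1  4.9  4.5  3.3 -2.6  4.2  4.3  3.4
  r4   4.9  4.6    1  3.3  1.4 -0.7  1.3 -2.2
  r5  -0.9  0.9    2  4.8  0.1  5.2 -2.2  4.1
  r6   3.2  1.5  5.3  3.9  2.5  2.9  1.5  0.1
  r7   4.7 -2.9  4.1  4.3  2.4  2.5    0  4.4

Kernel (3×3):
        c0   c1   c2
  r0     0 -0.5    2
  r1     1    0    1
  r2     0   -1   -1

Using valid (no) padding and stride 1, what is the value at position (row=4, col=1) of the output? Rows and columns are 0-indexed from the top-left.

2.6

The receptive field on the input at this output position is [4.6 1 3.3 / 0.9 2 4.8 / 1.5 5.3 3.9]. Elementwise product with the kernel and sum: 1·-0.5 + 3.3·2 + 0.9·1 + 4.8·1 + 5.3·-1 + 3.9·-1.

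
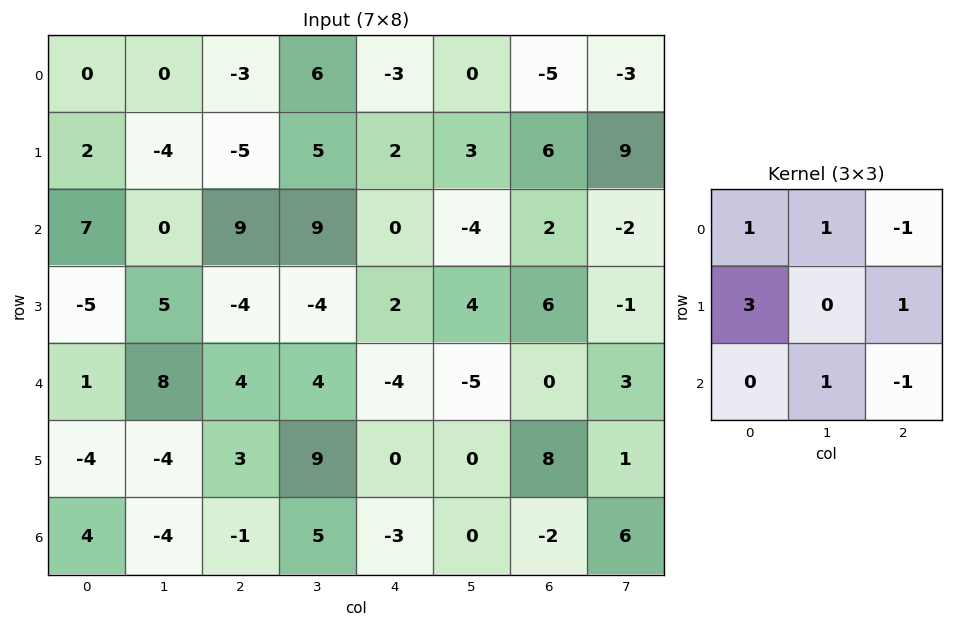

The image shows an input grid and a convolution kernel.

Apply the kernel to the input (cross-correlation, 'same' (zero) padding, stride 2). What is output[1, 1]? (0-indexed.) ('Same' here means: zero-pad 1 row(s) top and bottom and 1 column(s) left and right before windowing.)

-5

The receptive field on the zero-padded input at this output position is [-4 -5 5 / 0 9 9 / 5 -4 -4]. Elementwise product with the kernel and sum: -4·1 + -5·1 + 5·-1 + 0·3 + 9·1 + -4·1 + -4·-1.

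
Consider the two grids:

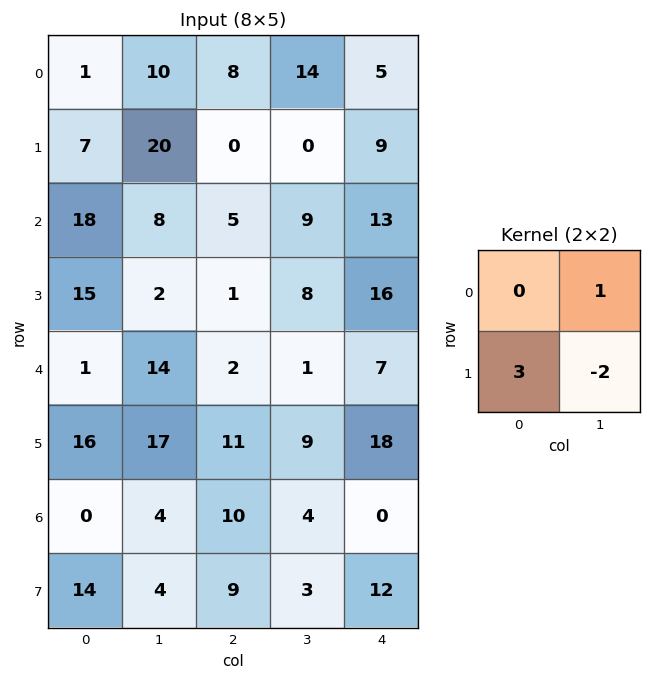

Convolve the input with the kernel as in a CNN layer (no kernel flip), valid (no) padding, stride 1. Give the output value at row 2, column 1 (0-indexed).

9

The receptive field on the input at this output position is [8 5 / 2 1]. Elementwise product with the kernel and sum: 5·1 + 2·3 + 1·-2.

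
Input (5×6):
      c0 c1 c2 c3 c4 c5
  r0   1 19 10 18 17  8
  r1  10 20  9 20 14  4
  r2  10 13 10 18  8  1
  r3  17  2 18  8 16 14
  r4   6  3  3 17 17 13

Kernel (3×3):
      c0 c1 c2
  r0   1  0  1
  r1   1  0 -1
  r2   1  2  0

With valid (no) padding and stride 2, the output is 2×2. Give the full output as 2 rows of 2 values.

48 68
31 57

Output[0,0]: The receptive field on the input at this output position is [1 19 10 / 10 20 9 / 10 13 10]. Elementwise product with the kernel and sum: 1·1 + 10·1 + 10·1 + 9·-1 + 10·1 + 13·2.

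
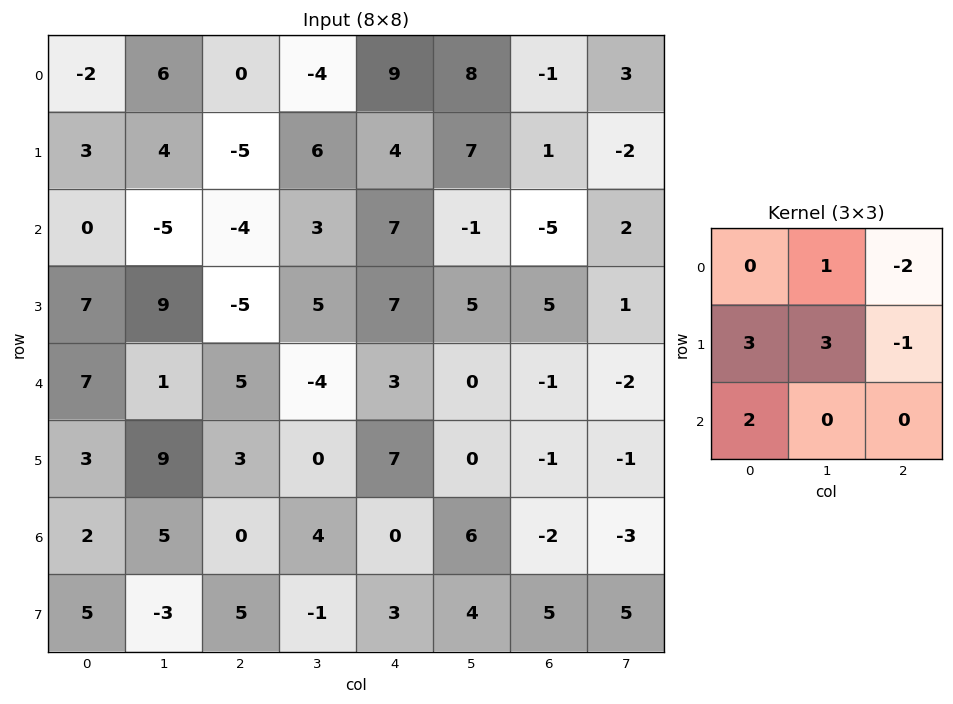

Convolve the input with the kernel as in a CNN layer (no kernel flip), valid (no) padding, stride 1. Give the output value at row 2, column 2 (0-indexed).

The receptive field on the input at this output position is [-4 3 7 / -5 5 7 / 5 -4 3]. Elementwise product with the kernel and sum: 3·1 + 7·-2 + -5·3 + 5·3 + 7·-1 + 5·2.

-8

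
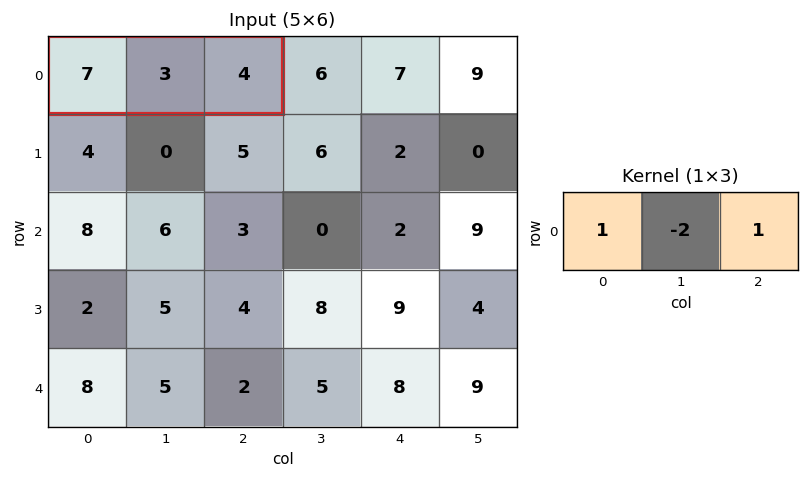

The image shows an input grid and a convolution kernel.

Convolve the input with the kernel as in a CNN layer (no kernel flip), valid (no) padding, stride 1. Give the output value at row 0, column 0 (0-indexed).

The receptive field on the input at this output position is [7 3 4]. Elementwise product with the kernel and sum: 7·1 + 3·-2 + 4·1.

5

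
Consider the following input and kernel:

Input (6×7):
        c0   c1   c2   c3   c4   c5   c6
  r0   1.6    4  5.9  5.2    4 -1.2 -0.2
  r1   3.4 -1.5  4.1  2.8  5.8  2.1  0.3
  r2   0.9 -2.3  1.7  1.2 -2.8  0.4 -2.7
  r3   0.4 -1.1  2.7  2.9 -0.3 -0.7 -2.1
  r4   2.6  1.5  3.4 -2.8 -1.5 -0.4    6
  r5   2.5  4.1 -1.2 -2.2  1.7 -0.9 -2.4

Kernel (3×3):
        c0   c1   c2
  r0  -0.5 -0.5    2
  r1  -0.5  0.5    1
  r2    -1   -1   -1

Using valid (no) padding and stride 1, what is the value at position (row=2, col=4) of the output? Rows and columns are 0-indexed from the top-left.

-10.6

The receptive field on the input at this output position is [-2.8 0.4 -2.7 / -0.3 -0.7 -2.1 / -1.5 -0.4 6]. Elementwise product with the kernel and sum: -2.8·-0.5 + 0.4·-0.5 + -2.7·2 + -0.3·-0.5 + -0.7·0.5 + -2.1·1 + -1.5·-1 + -0.4·-1 + 6·-1.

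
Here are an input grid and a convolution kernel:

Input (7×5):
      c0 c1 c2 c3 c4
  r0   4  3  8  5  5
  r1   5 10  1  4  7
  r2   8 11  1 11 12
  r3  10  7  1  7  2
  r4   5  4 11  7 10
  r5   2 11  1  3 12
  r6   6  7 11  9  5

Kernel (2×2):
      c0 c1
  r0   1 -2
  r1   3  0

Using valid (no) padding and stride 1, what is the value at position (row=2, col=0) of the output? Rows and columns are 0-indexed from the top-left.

The receptive field on the input at this output position is [8 11 / 10 7]. Elementwise product with the kernel and sum: 8·1 + 11·-2 + 10·3.

16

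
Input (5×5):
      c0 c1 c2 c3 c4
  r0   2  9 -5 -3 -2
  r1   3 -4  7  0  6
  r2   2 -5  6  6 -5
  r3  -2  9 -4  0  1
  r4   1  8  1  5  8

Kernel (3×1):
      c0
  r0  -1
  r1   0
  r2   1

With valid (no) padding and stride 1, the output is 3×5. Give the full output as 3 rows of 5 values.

Output[0,0]: The receptive field on the input at this output position is [2 / 3 / 2]. Elementwise product with the kernel and sum: 2·-1 + 2·1.
Output[0,1]: The receptive field on the input at this output position is [9 / -4 / -5]. Elementwise product with the kernel and sum: 9·-1 + -5·1.

0 -14 11 9 -3
-5 13 -11 0 -5
-1 13 -5 -1 13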